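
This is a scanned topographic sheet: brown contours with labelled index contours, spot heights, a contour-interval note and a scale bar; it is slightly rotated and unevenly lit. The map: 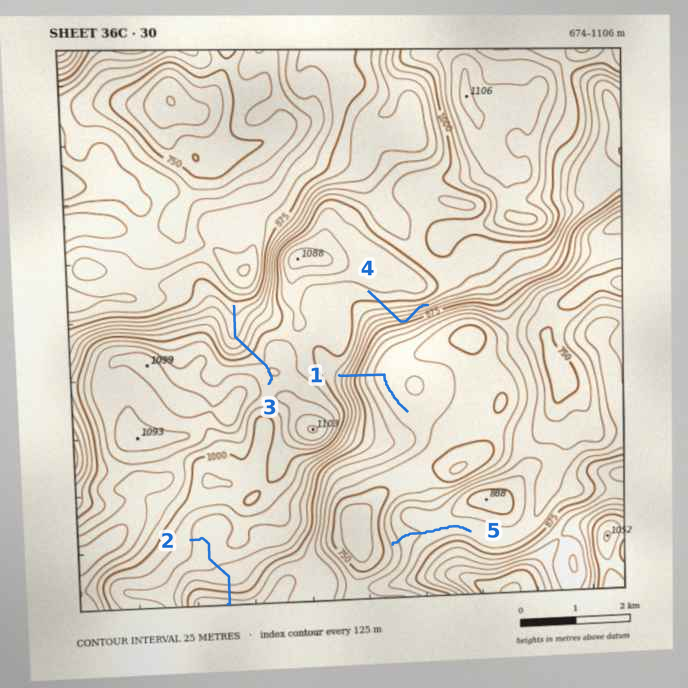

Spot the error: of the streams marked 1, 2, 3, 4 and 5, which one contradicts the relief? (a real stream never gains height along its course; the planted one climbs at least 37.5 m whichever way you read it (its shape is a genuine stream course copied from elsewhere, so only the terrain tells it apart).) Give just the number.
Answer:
4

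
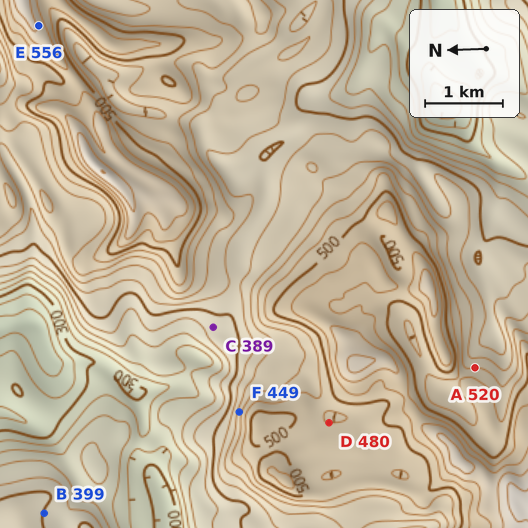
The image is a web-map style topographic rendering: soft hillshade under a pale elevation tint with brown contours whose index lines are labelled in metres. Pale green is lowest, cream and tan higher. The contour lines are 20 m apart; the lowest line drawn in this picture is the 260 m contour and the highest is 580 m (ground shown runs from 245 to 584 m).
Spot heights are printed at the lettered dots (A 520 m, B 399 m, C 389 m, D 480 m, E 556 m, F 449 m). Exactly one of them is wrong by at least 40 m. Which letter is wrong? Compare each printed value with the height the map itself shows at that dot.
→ A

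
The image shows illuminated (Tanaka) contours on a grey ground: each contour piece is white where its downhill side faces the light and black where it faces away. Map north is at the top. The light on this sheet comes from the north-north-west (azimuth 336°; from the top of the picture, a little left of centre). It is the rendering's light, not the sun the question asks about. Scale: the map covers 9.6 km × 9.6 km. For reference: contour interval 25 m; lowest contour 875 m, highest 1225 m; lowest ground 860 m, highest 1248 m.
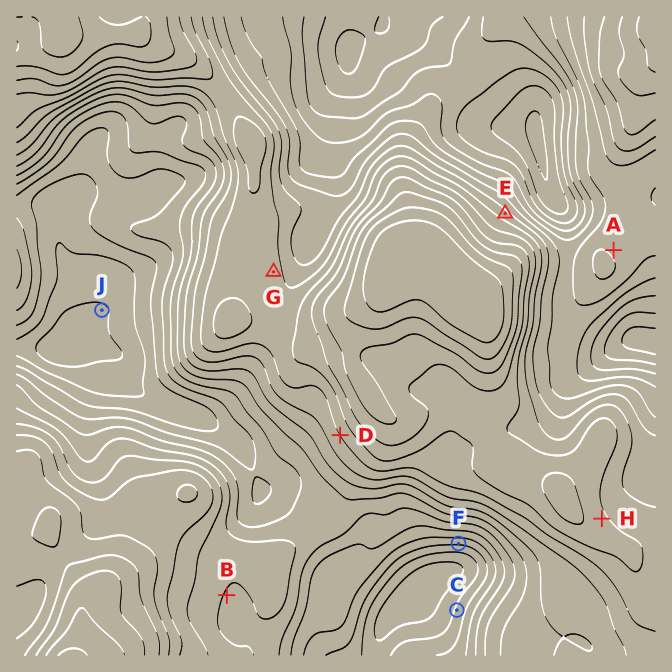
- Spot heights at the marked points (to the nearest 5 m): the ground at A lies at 1070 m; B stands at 1025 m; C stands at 905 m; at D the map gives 1100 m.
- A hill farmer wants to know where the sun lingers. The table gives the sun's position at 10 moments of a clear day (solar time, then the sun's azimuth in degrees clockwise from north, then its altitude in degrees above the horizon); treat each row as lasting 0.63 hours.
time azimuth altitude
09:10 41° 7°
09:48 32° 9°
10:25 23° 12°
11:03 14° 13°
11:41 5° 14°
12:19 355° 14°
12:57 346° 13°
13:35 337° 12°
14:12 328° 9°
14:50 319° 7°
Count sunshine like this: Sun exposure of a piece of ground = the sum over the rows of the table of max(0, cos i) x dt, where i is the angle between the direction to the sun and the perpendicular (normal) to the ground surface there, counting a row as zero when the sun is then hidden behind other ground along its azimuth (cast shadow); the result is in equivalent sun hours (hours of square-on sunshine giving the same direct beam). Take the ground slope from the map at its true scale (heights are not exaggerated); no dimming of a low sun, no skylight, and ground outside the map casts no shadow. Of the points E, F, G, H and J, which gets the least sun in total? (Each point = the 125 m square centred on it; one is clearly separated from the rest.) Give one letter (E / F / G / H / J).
F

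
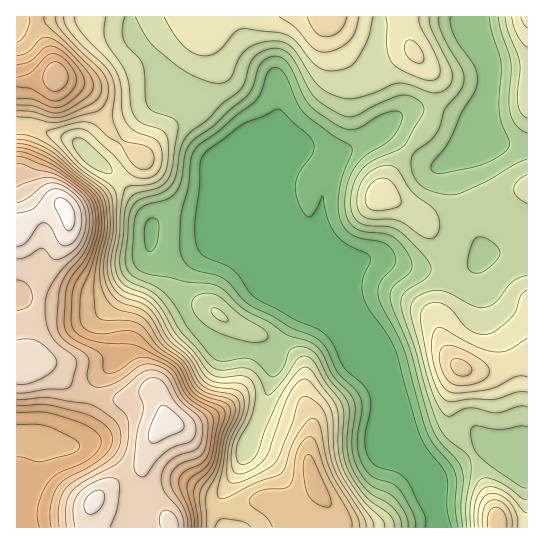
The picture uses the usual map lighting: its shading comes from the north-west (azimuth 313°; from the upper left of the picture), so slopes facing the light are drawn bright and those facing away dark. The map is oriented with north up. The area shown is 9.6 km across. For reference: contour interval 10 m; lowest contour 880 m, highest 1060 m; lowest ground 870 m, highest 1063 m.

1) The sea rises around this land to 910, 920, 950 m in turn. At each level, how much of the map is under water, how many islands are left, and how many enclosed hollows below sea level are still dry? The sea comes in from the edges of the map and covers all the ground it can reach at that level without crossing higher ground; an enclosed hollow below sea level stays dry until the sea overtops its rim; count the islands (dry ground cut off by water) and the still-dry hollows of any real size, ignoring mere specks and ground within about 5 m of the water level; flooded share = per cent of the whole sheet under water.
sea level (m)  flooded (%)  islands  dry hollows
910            35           1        0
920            48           1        0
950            69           1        0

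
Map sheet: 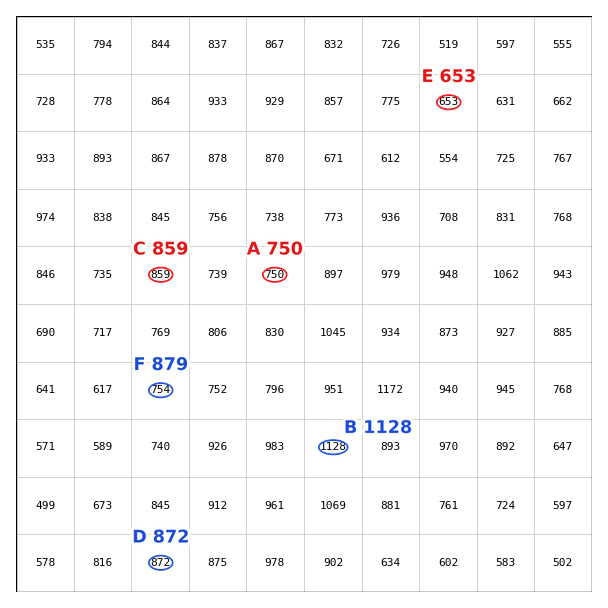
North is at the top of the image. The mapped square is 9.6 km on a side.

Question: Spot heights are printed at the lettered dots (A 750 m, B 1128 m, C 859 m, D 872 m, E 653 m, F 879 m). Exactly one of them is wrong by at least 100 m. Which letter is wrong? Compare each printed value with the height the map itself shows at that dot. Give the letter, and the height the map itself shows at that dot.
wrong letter F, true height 754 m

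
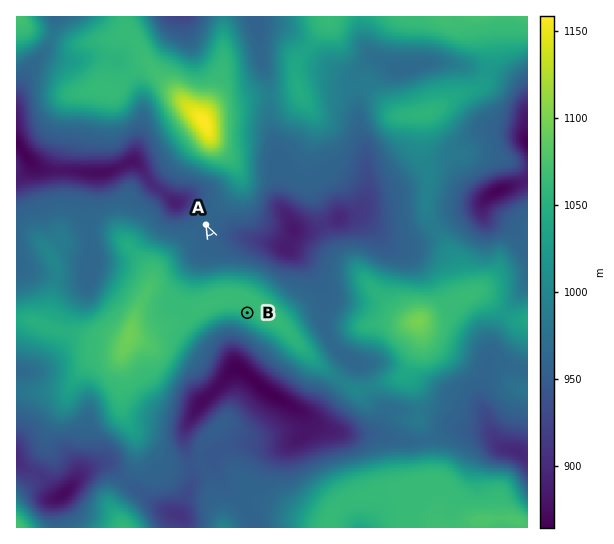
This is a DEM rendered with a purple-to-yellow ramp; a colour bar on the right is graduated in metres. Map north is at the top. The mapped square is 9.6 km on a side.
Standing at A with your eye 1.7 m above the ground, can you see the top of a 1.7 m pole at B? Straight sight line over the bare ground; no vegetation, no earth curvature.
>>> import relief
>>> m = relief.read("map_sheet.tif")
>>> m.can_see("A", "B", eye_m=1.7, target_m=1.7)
False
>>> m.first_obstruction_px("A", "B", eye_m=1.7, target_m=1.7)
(230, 275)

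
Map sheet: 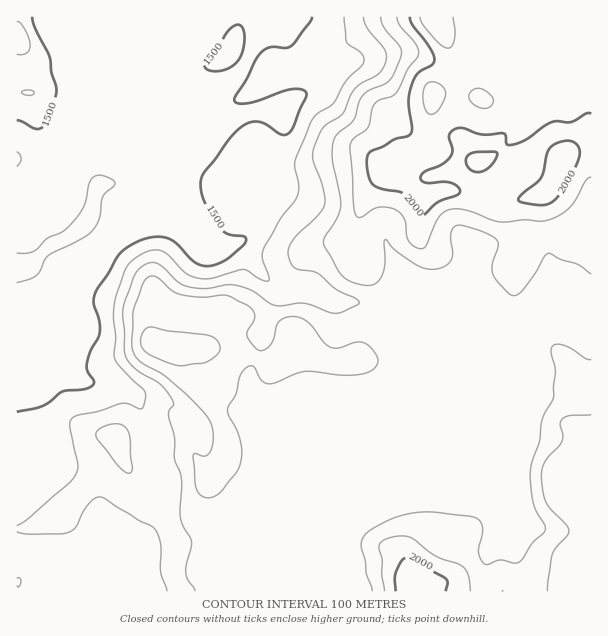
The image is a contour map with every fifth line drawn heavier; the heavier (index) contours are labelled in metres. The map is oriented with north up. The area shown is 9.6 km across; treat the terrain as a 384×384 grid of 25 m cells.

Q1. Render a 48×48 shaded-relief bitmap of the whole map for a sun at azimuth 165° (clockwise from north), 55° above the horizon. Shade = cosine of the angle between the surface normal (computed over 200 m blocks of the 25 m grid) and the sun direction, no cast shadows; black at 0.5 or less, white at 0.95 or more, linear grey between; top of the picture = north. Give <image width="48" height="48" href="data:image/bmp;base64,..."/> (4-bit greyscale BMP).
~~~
<image width="48" height="48" href="data:image/bmp;base64,Qk32BAAAAAAAAHYAAAAoAAAAMAAAADAAAAABAAQAAAAAAIAEAAATCwAAEwsAABAAAAAAAAAAAAAAABEREQAiIiIAMzMzAERERABVVVUAZmZmAHd3dwCIiIgAmZmZAKqqqgC7u7sAzMzMAN3d3QDu7u4A////AKy7u7u7qqq7vLu7u7u7uXaJqpqXeKmZqou7u7u7qZqrvLu7u7uqqXeIh3iXZ5mKqom7u7u7qYmqq7u7u7uqmYdmVFeYZniJqszNzLu7uYmqq7u7u7upiIdVaIq6h2Znmu7/7cu8y5q6q7u7u7updUVXmqu7qXZnmqve7dzN3Kq7u7u7u7u6dDNWiImqqpmqu2Z6zd3dzKm9y8u7u7u6l1REVWZ5qqrNzHZWrN3dy6it7cy7u7u7qYdmVmd5qpm8zKh2e8zNy6iM7dy7u7u7uqmZmZmaqYibzbuoebzMy7mJvdy7u7u7u7qru7u7uXaJvLu6qrzLqqqYnNy7u7u7u7u7u7u7umVomqqqq7zLmZmYi7u7u7u7u7u7u7u7unRXiKqqqqu6qZiImau7u7u7u7vMu7u7uoZ4maqqmHZ4qqmKqZq7u7u7vMzcu7u7u5Z5mYiIdkNHqqmruqu7u7u8zMzMu7u7u5ZXd4h3ZVVomavNzMzMu7zMzMu7u7u7u6hmd6qYd3Z6u7zdzM3u3czMy7qru7u7u6mZmbqpmams3czczM3f/u3d3cqru7u7u6maqpmZmru83u3M3Ny8/+3d3cuqu7u7u6qaqYiZmZmJzu7d3MyYvduqu6qZq7u7u6qpmJqqqYdVm6qqqqqXm6mHiZmZq7u7u6mIeLu7updTVmZ3ibuoeZh3eJqqu7u7u6h3ibu7u6dVZniZq7unRWd3eJq7u7u7vLmJqru6q6dEeZmImph0EkaImru7u7u7zturu5maqqcyaoQQFERFRGi83dy7u7u7zu3MzHiaqZcyR1EAACNZu7vO/+zM3cu7ze3MzIeJmYZBEzMgACabzu3N7t3e/+y6ve3dzMuIiIdBATRVQzaavNy7u73u/t24it3d3e25iJhSADV5mXZ3iauqqrze28zKiL3MzczLqZl1MkebvLllZ3iJvLqu3M3dy73bvLvMy5mYdnm7vNyGZlVYzdud7u7v/u79uqvMzKqqmZq7u8yodmVXzv287//u////26q7vLqqqqqru7u5iId3rv7L3//czN7/65qqu7qqqqqaq7vLmZmHnO7Km8zLqprO7Jmqq7u7u6qYmru7qqmYis3cuqvMu6mt7aq7u7u7u6qXeau6mZmYiavN3Lu7u7qb3bzLu7u7u6qYd5qpdmiId3ib3LqqvLqIvM3cu7u7u6qqh3iIdEVlVWZpu7u7u8uYm97cu7u7u7q7uXd5hTMiNod6zdze28zLvO7cu7u7u7qqu6map0ISRoia3u3u7LzMze3cy7u7u7qqq7zLuWMiNWeJzd3M3bq7vLvMu7u7u7u7qqvNzJdSABRGm7qqvcqrvJmau7u7u6q8y6q83MuEAAIjWKmIm93Mururu7u7u6qrzLqaq8y4UyIROKmJibzLuuyqu7u7u6mIq8qZmavLqXZUesuqqZqru9mJqru7u6qXirupmJqrzLqprMzMuqq8zIeJqru7u7qpiau6qYiau7u6vLzMu7uru2eaqru7u7qpmKu7uoeJq6qr27zNu7uqqg=="/>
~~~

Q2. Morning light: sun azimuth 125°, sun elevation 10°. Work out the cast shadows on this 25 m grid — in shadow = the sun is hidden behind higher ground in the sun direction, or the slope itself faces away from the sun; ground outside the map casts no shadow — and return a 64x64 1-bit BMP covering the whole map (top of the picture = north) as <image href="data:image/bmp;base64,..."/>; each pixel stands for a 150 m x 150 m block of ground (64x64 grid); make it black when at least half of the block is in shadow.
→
<image width="64" height="64" href="data:image/bmp;base64,Qk0+AgAAAAAAAD4AAAAoAAAAQAAAAEAAAAABAAEAAAAAAAACAAATCwAAEwsAAAIAAAAAAAAA////AAAAAAAAAcAAA+AAMAABgAAD4AxwAAOAAAfgDHCAA4AAD+AJ+AAHwAAf4AH4AAfAAD/AA/wAAQAAf+AD+AAAAAB/8APw8ABAAH/8A8D4AGAAf/wD4PwA8AAD8AHg/ADwAAAAAfB+APgAAAAD8AYA+AAAAAfwAAD0AAAAB/AAAeYAAAAP8AAD7gAAAA/wAwPsAAAAD/AH44gAAAAP8A/zgAAAAAf4P+OAAAAAA/0/4wAAAAAB+D/yAAAAAAPgEAAAAAAAAfAAAAAAAAAAMAAYABgAAAAAAPwAHAAAAAAB/AAcCAAAYAH+YBwAAABgA/4AHAAAAAAH/AAeAAAAAAf8AB8AAAAAD/w+HwAAAAA//n8eAAAAAP/+f4AAAAAA//5/gAAADAD//n+AEAAeAP//f/gQAB4A//8//wAAHgD//wD/8DAAAD/+AH/4cAAAP/AAf/hwAAA/gAA//AAAAAAAAD/8AAAAAAAAP/wAAAAAABgf/gAAAAAAHB/+AAAgAAAeD/8AADAAAB8P/wAAOAAAD5//8AAYAAAH3//4AAAAAAP//7gAAAAAAP//OAAAAAAA//+4AAAAAAD///gAAAAAAP///AAAAAAB///8AAAAAAH///4AAAAAEP///wAAAAA4///+AAAAAB5///4AAAAADj///AAAAAAGH//4AAAAAAAf//wAAA=="/>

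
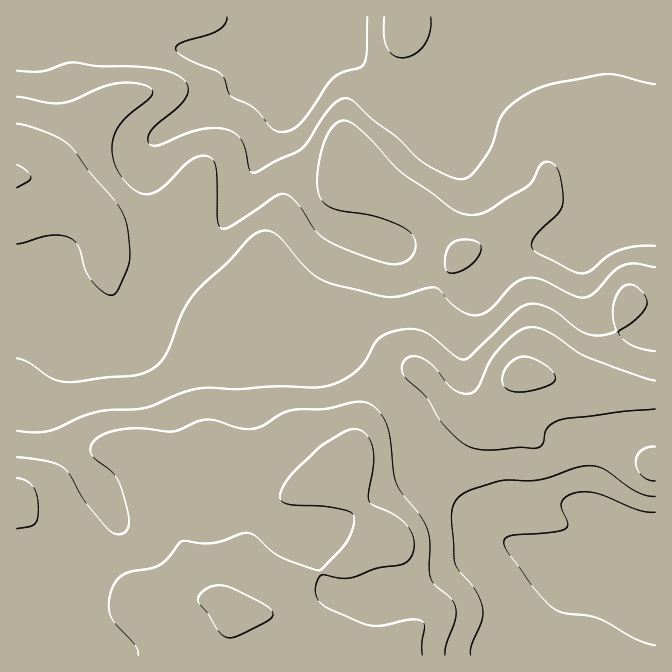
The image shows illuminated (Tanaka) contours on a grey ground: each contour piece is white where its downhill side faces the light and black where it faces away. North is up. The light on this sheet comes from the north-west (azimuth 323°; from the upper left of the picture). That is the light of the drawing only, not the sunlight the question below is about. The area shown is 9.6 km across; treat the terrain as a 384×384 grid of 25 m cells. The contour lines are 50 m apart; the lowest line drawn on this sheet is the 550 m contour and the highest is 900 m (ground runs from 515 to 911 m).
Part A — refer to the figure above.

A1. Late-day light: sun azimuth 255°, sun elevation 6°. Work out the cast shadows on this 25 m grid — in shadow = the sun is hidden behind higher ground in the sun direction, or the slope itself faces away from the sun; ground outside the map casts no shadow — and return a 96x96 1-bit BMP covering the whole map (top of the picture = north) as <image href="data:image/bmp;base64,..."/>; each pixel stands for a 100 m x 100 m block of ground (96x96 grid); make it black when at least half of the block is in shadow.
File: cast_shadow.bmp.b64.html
<image width="96" height="96" href="data:image/bmp;base64,Qk2+BAAAAAAAAD4AAAAoAAAAYAAAAGAAAAABAAEAAAAAAIAEAAATCwAAEwsAAAIAAAAAAAAA////AAAAAAAAAAAAAAAAA/AAAAAAAAAAAAAAA/wAAAAAAAAAAAAAA/4AAAAAAAAAAAAAAf4AAAAAAAAAAAAAAf4AAAAAAAAAAAAAAP4AAAAAAAAAAAAAAP8AAAAAAAAAAAAAAP8AAAAAAAAAAAAAAP+AAAAAAAAAAAAAAP+AAAAAAAAAAAAAAf4AAAAAAAAAAAAAB/AAAAAAAAAAAAAAB+AAAAAAAAAAAAAAD+AAAAAAAAAAAAAAH/AAAAAAAAAAAAAAH/gAAAAAAAAAAAAAH/4AAAAAAAAAAAAAP/8AAAAAAAAAAAAAP/+AAAAAAAAAAAAAP/+AAAAAAAAAAAAAf/8AAAAAAAAAAAAAf/8AAAAAAAAAAAAA//wAAAAAAAAAAAAA/+AAAAAAAAAAAAAB/gAAAAAAAAAAAAAD/AAAAAAAAAAAAAAD+AAAAAAAAAAAAAAH+AAAAAAAAAAAAAAH+AAAAAAAAAAAAAAH+AAAAAAAAAAAAAAH+AAAAAAAAAAAAAAH+AAAAAAAAAAAAAAH+AAAAAAAAAAAAAAH8AAAAAAAAAAAAAAP4AAAAAAAAAAAAAAHwAAAAAAAAAAAAAAHAAAAAAAAAAAAAAAAAAAAAAAAAAAAAAAAAAAAAAAAAAAAAAAAAAAAAAAAAAAAAAAAAAAAAAAAAAAAAAAAAOAAAAAAAAAAAAAAAeAAAAAAAAAAAAAAAeAAAAAAAAAAAAAAA+AAEAAAAAAAAAAAB+AAPgAAAAAAAAAAB+AAfwAAAAAAAAAAA4AA/wAAAAAAAAAAAAAA/gAAAAAAAAAAAAAA/gAAAAAAAAAAAAAA/AAAAAAAAAAAAAAA+AAAAAAAAAAAAAAAcAAAAAAAAAAAAAAAYAAAAAAAAAAAAAAAcAAAAAAAAAAAAAAA8AAAAAAAAAAAAAAA8AAAAAAAAAAAAAAA8AAAAAAAAAAAAAAAAAAAAAAAAAAAAAAAAAAAAAAAAAAAAAAAAAAAAAAAAAAAAAAAAAAAAAAAAHAAAAAAAAAAAAAAAOAAAAAAAAAAAAAAAAAAAAAAAAAAAYAAAAAAAAAAAAAAA8AAAAAAAAAAAAAAA+AAAAAAAAAAAAAAB/ABAAAAAIAAAAAAD/ADgAAAAcAAAAAAH/ABwAAAD8AAAAAAP/ABwAAAP4AAAAAAf/ABwAAA/4AAAAAAP/AA4AAD/4AAAAAAD/AA8AAH/4AAAAAAB+AA8AAP/wAAAAAAA8AA+AAf/wAAAAAAAIAAfAAf/gAAAAAAAAAAfAA//gAAAAAAAAAAAAA//AAAAAAAAAAAAAA/+AAAAAAAAAAAAAA/4AAAAAAAAAAAAAA/wAAAAAAAAAAAAAA/AAAAAAAAAABgAAAcAAAAAAAAAAH4AAAAAAAAAAAAAAH8AAAAAAAAAAAAAAP8AAAAAAAAAAAAAAH4AAAAAAAAAAAAAAAAAAAAAAAAAAAAAAAAAAAAAAAAAAAAAAAAAAAAAAAAAAAAAAAAAAAAAAAAAAAAAAAAAAAAAAAAAAAAAAAAAAAAAAAAAAAAAAAAAAAAAAAAAAA="/>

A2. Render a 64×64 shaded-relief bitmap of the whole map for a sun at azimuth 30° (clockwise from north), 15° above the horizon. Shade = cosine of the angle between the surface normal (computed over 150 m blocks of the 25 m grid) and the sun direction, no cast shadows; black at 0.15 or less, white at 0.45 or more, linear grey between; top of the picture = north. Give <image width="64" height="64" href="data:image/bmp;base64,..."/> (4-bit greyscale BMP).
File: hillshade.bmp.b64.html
<image width="64" height="64" href="data:image/bmp;base64,Qk12CAAAAAAAAHYAAAAoAAAAQAAAAEAAAAABAAQAAAAAAAAIAAATCwAAEwsAABAAAAAAAAAAAAAAABEREQAiIiIAMzMzAERERABVVVUAZmZmAHd3dwCIiIgAmZmZAKqqqgC7u7sAzMzMAN3d3QDu7u4A////AFVVVVVVQzNEQzNEVURERFVWZ3d3eId2ZmZmZnd3eIiIVVVVVVRDIzQzIzREREREVWd3d3d3d3ZmZmZ3d3eImZlVVVVVVCISMzIiNEQzNFVniIh3dmd2ZmZmZ3iIiJqqqlVVVlVDISMzMzNFVVVWeJmpmHd3eIh3ZmZ3iJmZqrqqVVVWZUMiNERERFZmd3iZqpmHd4iZmph3d3iZmZqqqYhVVVVVRDRWZlVVZniJmZmIdmZ3iJq7uYh4iZmZiIiHZlVVVVVVVniHdmZ3iZmZiGVERVZnisy6iIiZmYd3d3ZlVURFVVZ4mYh3d4iZmZiHVENEREWKu6mHiJmHZVVWZmVEREVWZ4mZh3iImZmYiHZVREMiNHqqiIiZmHZURFZmVURERWZ4mZh2eImZmYh3ZmVVQyIliZh4iZmHZUREVWVVREVmeIiIdlZniIiId2ZmZmVUM0eamIiZmGVENEVVVUREVniIiIdkRWd4d3d2ZVVVZVRFerqYiIhlQzNEVWZVRERXiZmHZUM0Z3dmZmZVVVVVVWis25iIdUMzNFVmZlQzRWiZmHZUMzVnZmZmZVVVVVVWis7bmHZUMjRVZndlQyFWeJmIdlMiRWZlVWZVVVVURFeb3sqHZUMzRWZmZlQgAGeJiIdlQyJGZlVVZmVVREREV5vcqHZUMzRVVVVUIQAAiZmIdmVCI0ZmVVVWZlVURERXm8uXVUMzRDIiIiEAAACqqph2VDIjVmZVVVVmZVVURWeaqXZUMzMyEAAAAAAAAMy6l2VDISRndlVVVmZmZmVWZ5qYZUMzIhAAABEAAAAB3MqXVDIiRoh2VWZ3ZmZmZmZ4mpdUMyIRARIjMiIiIkXMupdUMzRomXZniJiHZVZmZnmqhkMyIREjNEVEQzNFeKqZh3Zneau5h3iqqpdlVmZnirp1MyIiNEVVVlVERFZ4iIiIiZq8zLqImru6mHd4iIiruXQyIiNVZVVVVEMzRVZnd3eJq8zMqZmau6mIiau6mry4ZDIjRWZUM0QzIiIjM3d3eIiaq6qYiZqqmIibzMu7u5dUMzRnZDIiIiESIiIjeImZmJmZmIiJmqmIiavMy7uphkMzR4hTEREiIiMzNESJmqqqqqmYiIiZmIiJmqqqqZhlQzRpqFIRIzM0RVZmd5mqqqqqqpiHd4iId3iIiIiIh2QzNpuoUzNFVWZ4iJmZmZmYiZmZiHdmZ3d3d3d3d3d2VERpvKdURWd3iaq7u7uZmHZmd3d3ZlVWZmZmZmZmZmZVZ5vMl2VniImrzMzLu4iHZVVmVmZlVFVVVVVVVVVVVWeJvMuXd3iZq83dy6qpd3ZVVVVFVVVERVVVVVVVVVVWeJvMuoiIiJq83typiHdmZVVVVEVlVURFVVVVVVZmZmeJq7upmYiIq83dyoZmZmZlVVVERmZVRVVVVVVmZ3d3iJmqqpmZiIirzdy4ZUVVZmZVVDRWZlVVZmZWZneIiIiJmZmZmZmHeJvMzKdURVVmZlVDNFZmVVZnZmZ3iIiIiZmZmYiIiHd3mrzMqGVWd2ZlVDI0ZmVVZnd3d3iIiImZmamYiHdmZneazdy5dmiZZmVUMzVmVVVmd3d3d3eIiZmqqpmHZVVWaJvN3Ll3irtVVUQzRWZmZmZ4h3d3d4iZqqqqmHZURFVoq83LqIis3ERURDNFZmZmZniHdmZ4mqqqqYd3ZURFVWebu6mHib3cM0QzM0V3dmVWd4d2d4mrqph3ZmVERWdmZ4iZh2Z5vMwzMiIjRnh2VVZ3h3eJq7qodmVVVDRXiYdmZmZlVniauzMiERNXiHZVVneIiJq7qXZVVVVCNGmrqHZlVUVWZ4iZMyERJGiZh2Vmd4iZqqqXZVVEMiI1iruph2ZVVVZmZ3czMiNGirqYdmd3iJmZmYZUMyIRI1ebupiId2VWZmZmZkQzRXisy6mHd3iIiIiIdUIhESNWiru5h3iHZmd3ZmZmVEVom83MqYd3eIiHd3d1MhEjRoq8y6h2d3dmd3dmZmZVZ4mrzMuYd3d4iId3iHUyEkV5vN3Ll2ZmZmZ3d2ZmVWZ4mru7uph3d3iIh4iYdTIkaKvN3LqHZmZVZnd3dmVVeImqqqqZiHd3iIiIiZmFMjaKzNzLqHZmZVZniHd2ZVWZqqqZiIiHeIiZmZmZqoUzWKzdy6mHZVVVZniIh2ZVRaqqqYh3d3d4mau7qpmphUV6zt26mGVVVVVmeId2ZURVq7uph2ZlVWeJu8u6qZh2Vpzv7LmGVURFVWZ3d2VURFW7uqmHZVQzRWiru7qZiHZnrf7bmGVUREVWZnd2ZVVVVru6mIdlRDMzVomaqZiHZmit7bmGVUREVWZmd3ZmVWZmu7qYh3ZlVERWd4iJiHdmaKzLhmVVREVWZmd3d3dnd3i7upiJmZmIiIiHd4iHdmVnm7hlVERVVWZmd3d3d3eIibqpiZq7zMzMy6mHd3dmVWealkMzRFVWZmd3d3d3eImZqZiJmrzd7u7tuYd3ZmVVZ5l0IRI0VWZmZmd3d3d4iZmId3iZqrvMzMuoh3ZVVWZniGMQAjRWZmZmZmd3d3iJmHd3d3d3eIiIh2ZmZlVmZmd2QgASRVZmZmZmZmZmd4iIZmZmZVVVVUQzM0VmZmZmZmUxACRWZmZmZmZmZmZ3d3dVZmVVREREMyIjRWZ3d2ZVVCECRndmZmZmZmZmZnd3dlVVZVVUREQzMzRWZ3d2ZVVUIRJGd3ZmZmZmZmZmd3dm"/>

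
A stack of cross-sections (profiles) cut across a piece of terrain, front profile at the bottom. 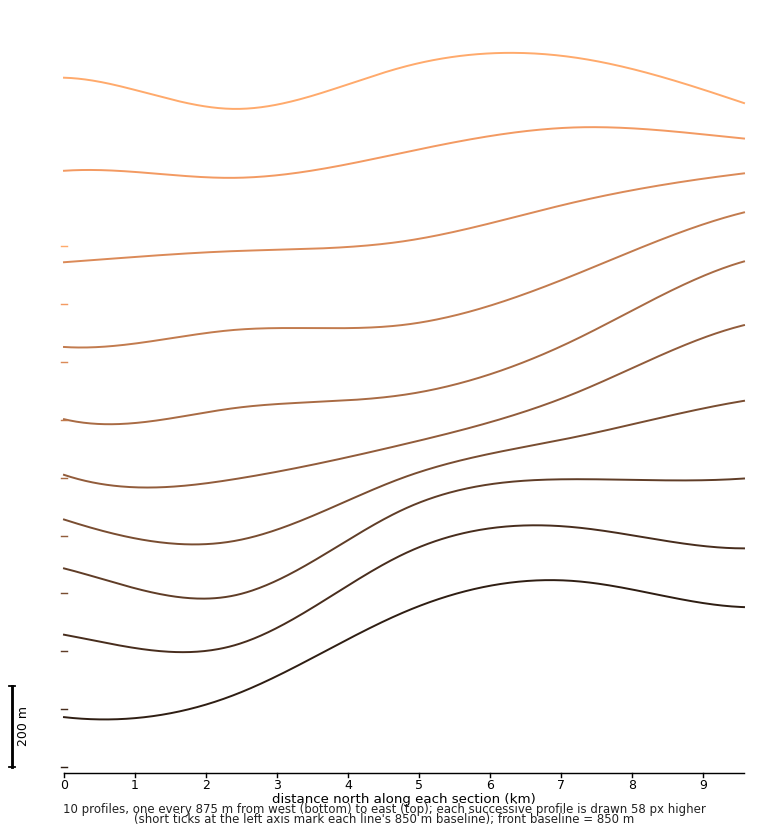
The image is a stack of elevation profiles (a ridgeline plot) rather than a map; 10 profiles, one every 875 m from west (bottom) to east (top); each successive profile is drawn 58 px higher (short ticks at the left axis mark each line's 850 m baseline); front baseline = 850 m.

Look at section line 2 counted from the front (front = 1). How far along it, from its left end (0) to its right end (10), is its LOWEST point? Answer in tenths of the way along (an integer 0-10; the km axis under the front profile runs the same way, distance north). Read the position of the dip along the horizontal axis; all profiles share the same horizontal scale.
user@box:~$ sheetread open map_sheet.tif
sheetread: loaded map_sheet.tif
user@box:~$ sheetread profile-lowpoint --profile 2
2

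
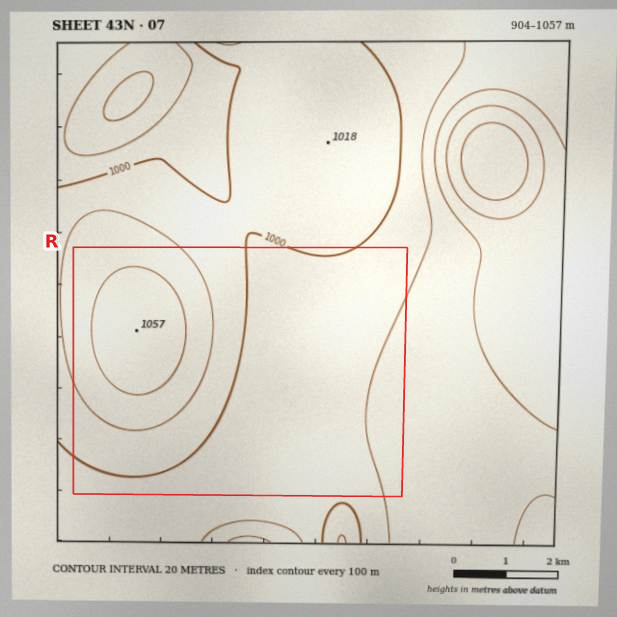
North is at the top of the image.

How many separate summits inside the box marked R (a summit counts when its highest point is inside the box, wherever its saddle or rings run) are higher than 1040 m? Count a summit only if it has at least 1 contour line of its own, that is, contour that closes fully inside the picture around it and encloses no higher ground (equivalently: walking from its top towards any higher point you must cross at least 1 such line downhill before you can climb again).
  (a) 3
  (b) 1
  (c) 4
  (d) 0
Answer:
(b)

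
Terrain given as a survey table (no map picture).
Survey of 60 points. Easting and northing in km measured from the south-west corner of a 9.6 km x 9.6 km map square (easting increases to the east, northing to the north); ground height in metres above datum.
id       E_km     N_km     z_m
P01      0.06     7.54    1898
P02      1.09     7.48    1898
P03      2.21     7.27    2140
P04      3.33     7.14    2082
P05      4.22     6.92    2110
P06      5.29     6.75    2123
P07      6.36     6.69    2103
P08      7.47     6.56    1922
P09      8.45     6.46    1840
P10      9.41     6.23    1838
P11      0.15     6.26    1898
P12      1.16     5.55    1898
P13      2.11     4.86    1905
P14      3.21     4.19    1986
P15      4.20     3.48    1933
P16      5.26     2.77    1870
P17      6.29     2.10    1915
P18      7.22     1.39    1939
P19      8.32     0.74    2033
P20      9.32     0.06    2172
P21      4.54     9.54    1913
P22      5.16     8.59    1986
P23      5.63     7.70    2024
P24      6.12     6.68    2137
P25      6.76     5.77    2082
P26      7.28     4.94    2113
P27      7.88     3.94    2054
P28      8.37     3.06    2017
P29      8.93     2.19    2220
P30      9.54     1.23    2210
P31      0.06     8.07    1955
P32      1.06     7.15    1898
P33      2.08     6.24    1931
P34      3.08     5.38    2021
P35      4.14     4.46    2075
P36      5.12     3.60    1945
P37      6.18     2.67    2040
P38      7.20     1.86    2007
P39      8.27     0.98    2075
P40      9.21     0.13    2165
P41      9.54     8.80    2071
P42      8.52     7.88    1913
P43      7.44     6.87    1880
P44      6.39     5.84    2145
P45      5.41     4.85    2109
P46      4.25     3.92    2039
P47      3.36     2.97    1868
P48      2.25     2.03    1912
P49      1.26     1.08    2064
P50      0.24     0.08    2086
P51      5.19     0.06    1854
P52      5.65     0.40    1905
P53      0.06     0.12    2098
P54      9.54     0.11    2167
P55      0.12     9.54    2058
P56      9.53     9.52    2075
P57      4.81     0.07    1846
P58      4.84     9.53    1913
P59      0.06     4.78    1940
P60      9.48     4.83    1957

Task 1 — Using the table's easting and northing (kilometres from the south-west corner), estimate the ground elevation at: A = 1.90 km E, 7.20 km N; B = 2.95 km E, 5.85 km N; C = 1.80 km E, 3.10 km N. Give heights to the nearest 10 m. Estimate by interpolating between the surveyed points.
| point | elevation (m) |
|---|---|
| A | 2070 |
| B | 2050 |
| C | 1910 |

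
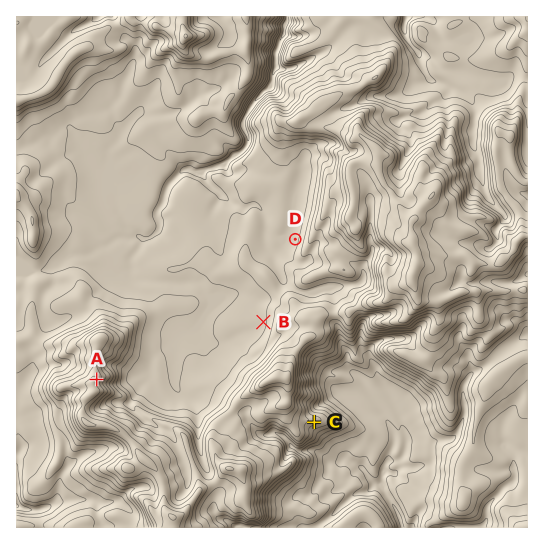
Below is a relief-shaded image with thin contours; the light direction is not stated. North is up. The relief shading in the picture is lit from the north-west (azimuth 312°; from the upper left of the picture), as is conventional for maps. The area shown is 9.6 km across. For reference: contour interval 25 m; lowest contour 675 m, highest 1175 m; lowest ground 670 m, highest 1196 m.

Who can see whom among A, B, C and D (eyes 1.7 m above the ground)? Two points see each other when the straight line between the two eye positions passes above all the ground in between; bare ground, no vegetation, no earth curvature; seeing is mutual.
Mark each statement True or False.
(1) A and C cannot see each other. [True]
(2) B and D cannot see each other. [True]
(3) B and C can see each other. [False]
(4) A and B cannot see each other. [False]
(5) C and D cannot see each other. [True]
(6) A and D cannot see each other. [False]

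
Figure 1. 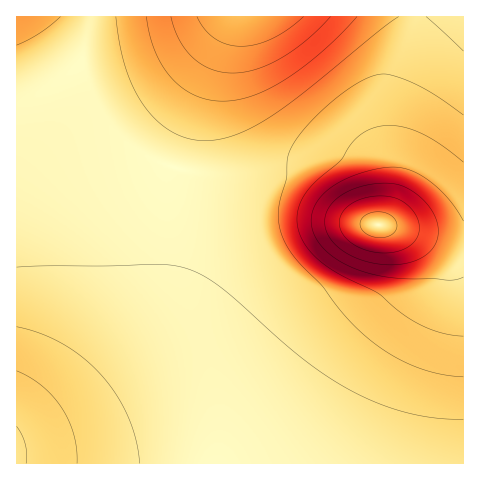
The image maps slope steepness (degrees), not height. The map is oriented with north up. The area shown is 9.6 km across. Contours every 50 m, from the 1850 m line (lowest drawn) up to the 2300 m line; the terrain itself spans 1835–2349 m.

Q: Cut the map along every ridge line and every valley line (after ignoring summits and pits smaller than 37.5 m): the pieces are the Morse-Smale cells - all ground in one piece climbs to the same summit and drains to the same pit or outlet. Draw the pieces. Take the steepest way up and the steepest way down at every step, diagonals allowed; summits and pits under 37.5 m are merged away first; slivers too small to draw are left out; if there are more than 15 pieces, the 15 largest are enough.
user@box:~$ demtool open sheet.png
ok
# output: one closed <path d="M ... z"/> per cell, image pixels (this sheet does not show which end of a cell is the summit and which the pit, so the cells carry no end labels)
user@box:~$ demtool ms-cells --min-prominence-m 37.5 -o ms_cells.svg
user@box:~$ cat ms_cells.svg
<path d="M45 106l-18 0-11 3 1 355 447-1-1-218-25-5-42-13-35-6-22-13-31-29-14-8-80 4-41-7-34-16-27-18-31-16z"/><path d="M463 16l-373 0-6 36-8 15-30 23-28 14-2 4 29-2 18 4 41 19 35 23 21 11 27 8 27 4 80-4 14 8 31 29 22 13 35 6 42 13 25 5z"/><path d="M89 16l-73 1 1 88 29-15 30-23 8-15 6-30z"/>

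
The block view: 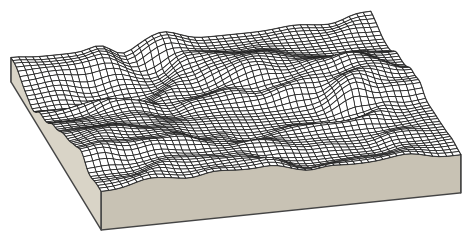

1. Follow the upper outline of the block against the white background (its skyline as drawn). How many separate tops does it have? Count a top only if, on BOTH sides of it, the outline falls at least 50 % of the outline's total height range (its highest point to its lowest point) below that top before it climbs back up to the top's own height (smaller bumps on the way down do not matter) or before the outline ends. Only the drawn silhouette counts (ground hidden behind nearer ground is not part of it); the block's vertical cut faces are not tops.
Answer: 0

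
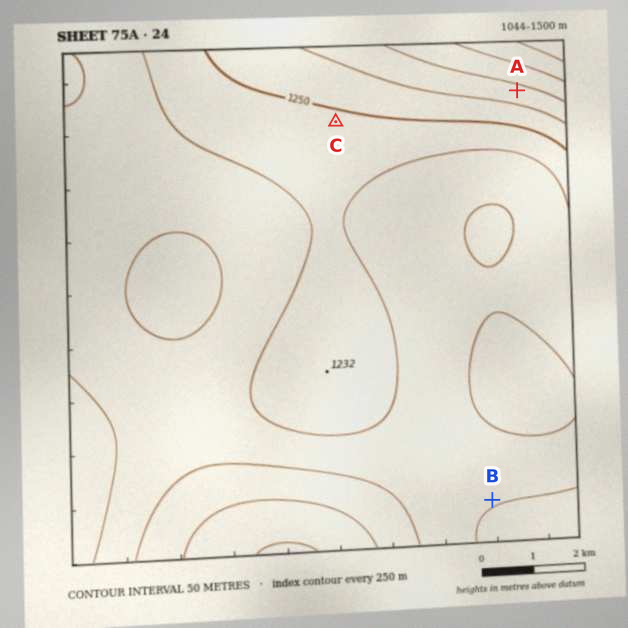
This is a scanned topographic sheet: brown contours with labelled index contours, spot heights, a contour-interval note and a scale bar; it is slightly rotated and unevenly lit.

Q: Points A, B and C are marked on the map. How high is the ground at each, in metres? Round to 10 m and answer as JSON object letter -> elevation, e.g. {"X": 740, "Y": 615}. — {"A": 1330, "B": 1200, "C": 1240}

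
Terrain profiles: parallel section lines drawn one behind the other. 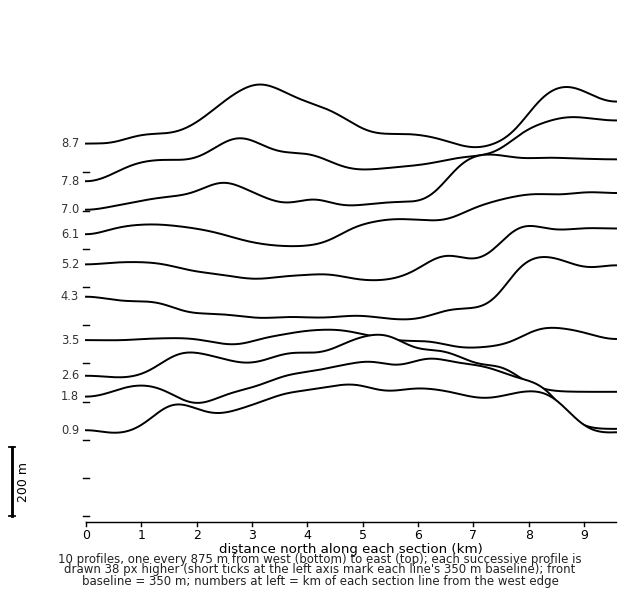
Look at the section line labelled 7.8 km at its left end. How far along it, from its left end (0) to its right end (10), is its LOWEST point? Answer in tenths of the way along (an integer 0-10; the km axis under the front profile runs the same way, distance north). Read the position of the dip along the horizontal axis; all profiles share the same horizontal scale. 0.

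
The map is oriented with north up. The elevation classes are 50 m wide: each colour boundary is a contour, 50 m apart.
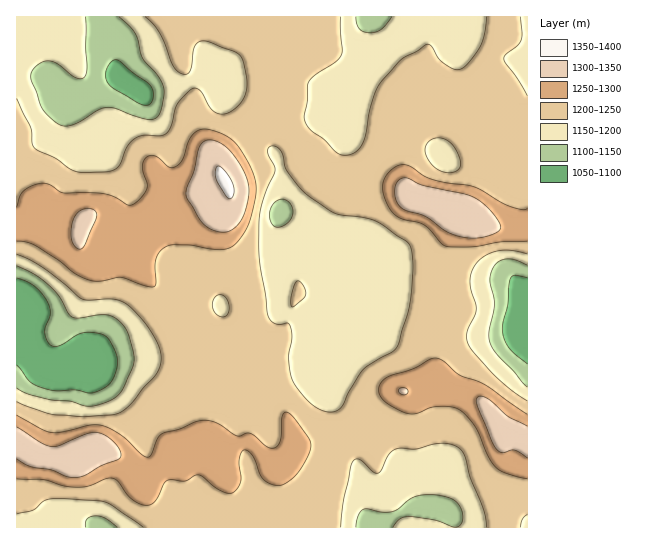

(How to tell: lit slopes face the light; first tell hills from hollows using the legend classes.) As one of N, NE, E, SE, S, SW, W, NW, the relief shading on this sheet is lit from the E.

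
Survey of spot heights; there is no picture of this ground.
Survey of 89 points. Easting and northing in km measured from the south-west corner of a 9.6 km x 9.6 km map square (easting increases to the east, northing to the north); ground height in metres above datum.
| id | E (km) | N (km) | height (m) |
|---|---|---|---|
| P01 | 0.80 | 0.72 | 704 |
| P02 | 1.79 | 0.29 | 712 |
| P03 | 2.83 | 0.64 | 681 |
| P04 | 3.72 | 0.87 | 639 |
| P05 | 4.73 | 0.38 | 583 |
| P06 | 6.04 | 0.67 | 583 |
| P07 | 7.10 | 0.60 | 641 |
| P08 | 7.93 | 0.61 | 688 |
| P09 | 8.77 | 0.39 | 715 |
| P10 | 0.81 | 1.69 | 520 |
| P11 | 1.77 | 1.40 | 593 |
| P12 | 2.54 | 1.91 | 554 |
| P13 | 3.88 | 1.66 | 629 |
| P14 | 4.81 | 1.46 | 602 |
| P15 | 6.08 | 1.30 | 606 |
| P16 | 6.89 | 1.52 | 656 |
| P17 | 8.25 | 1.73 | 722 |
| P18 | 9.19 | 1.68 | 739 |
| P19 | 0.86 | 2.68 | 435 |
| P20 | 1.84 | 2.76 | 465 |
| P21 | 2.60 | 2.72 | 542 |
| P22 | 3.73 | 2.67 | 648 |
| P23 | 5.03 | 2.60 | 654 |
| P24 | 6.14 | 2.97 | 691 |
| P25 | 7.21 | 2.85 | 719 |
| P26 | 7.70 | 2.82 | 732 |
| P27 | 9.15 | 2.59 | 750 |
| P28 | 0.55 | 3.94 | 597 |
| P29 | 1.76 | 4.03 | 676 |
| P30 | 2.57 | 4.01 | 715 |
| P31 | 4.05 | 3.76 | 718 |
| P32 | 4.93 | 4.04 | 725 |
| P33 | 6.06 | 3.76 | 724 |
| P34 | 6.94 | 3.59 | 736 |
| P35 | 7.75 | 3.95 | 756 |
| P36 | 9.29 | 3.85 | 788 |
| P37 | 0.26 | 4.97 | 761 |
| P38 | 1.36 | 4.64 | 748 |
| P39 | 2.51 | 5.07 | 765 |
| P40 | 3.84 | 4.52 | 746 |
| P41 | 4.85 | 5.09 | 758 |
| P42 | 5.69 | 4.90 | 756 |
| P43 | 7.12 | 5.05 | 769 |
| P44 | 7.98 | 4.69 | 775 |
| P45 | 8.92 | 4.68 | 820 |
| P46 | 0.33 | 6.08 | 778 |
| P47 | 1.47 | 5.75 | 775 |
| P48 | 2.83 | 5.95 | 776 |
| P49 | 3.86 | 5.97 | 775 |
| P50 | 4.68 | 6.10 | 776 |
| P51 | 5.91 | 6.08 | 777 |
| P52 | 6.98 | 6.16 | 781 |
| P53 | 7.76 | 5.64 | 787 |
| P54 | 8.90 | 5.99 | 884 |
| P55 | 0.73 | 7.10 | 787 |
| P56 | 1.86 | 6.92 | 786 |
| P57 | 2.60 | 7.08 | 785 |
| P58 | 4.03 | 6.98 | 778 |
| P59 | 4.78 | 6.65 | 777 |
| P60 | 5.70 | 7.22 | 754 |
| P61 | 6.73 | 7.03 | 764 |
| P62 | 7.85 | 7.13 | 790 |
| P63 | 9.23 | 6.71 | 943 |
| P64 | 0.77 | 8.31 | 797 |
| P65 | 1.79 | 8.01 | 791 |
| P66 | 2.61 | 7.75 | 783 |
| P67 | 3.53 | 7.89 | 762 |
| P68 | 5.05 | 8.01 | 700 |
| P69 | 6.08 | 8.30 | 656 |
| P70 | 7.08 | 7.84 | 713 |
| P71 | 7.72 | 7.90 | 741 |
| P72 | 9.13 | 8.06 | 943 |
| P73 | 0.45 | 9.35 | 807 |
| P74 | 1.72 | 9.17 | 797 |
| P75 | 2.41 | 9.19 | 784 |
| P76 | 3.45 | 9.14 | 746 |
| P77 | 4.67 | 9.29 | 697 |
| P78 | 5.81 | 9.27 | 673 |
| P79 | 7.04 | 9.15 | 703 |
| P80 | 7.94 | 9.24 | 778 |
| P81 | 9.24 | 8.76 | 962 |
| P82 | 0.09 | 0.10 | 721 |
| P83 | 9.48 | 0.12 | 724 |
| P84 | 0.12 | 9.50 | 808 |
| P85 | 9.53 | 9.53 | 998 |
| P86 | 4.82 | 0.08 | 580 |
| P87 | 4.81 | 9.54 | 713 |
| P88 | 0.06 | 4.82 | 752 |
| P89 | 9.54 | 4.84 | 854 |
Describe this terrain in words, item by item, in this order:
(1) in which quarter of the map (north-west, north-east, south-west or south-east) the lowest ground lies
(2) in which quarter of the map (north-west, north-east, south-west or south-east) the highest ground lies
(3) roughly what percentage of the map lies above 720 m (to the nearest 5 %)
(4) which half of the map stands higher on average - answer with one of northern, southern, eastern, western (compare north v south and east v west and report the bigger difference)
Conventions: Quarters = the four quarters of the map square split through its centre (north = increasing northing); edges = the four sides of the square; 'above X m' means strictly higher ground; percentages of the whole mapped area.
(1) The lowest point lies in the south-west quarter of the map.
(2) Look to the north-east quarter for the highest ground.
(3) Ground above 720 m makes up about 60 % of the sheet.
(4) On average the northern half of the map is the higher ground.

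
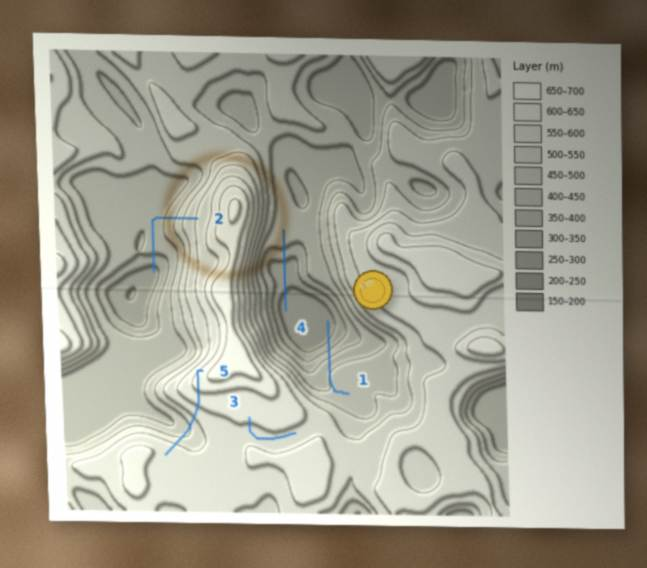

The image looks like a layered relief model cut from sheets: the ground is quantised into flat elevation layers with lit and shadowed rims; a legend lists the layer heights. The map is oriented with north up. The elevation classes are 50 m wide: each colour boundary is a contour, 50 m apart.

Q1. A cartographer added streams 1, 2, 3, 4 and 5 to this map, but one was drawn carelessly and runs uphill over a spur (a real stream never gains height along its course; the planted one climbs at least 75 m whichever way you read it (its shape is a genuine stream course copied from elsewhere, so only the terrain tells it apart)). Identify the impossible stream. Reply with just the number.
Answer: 5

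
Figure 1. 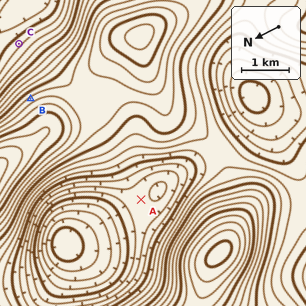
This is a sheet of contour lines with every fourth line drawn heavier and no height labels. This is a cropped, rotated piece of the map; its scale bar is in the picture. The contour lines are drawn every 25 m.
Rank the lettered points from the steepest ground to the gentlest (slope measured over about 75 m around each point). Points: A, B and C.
B C A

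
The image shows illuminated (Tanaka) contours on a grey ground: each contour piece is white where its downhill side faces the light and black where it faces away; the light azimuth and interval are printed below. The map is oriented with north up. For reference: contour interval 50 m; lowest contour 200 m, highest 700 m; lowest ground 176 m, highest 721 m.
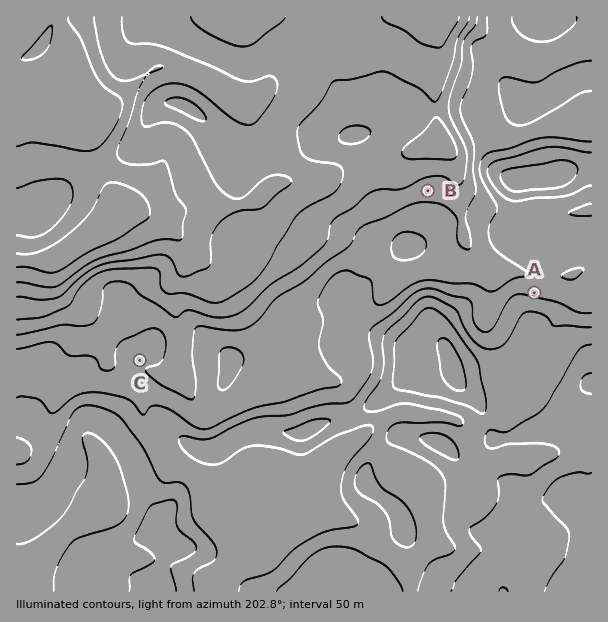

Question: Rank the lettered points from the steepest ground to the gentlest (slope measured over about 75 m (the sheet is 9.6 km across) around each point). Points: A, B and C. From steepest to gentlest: A B C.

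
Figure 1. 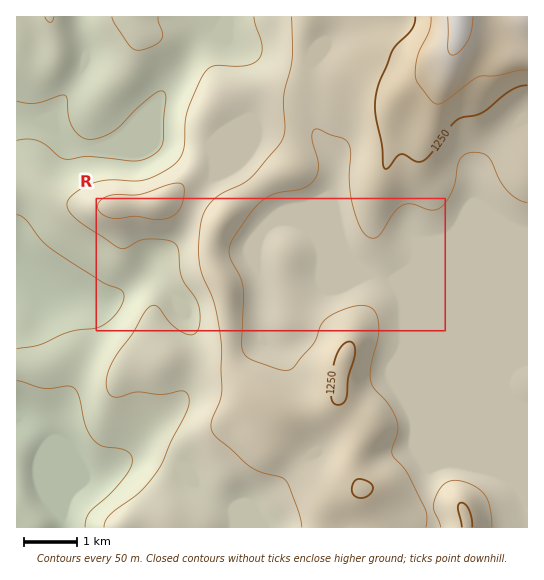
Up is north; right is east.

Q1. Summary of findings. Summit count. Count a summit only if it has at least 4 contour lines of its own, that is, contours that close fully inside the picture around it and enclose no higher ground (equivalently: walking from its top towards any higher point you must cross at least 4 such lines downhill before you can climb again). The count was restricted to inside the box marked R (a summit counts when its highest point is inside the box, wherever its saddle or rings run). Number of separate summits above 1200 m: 0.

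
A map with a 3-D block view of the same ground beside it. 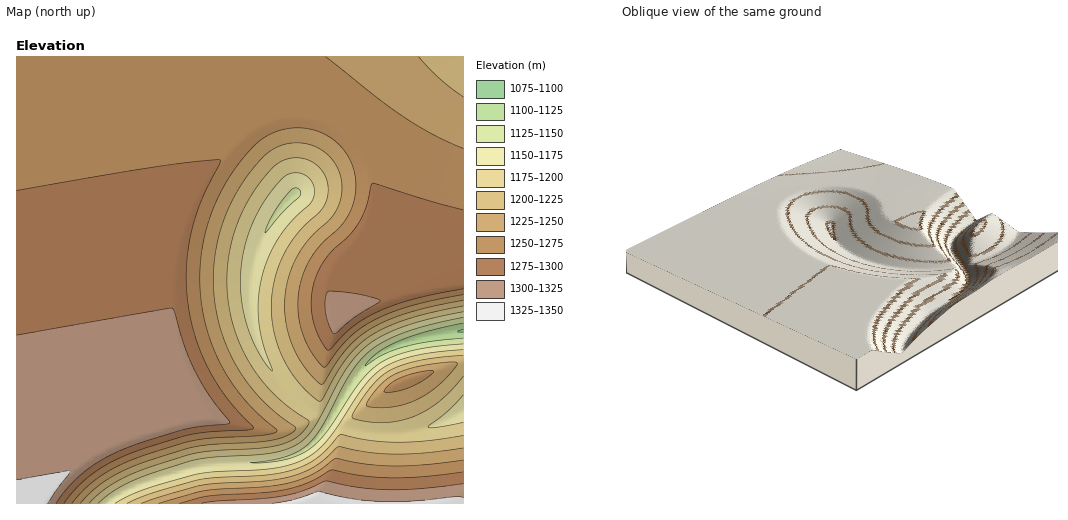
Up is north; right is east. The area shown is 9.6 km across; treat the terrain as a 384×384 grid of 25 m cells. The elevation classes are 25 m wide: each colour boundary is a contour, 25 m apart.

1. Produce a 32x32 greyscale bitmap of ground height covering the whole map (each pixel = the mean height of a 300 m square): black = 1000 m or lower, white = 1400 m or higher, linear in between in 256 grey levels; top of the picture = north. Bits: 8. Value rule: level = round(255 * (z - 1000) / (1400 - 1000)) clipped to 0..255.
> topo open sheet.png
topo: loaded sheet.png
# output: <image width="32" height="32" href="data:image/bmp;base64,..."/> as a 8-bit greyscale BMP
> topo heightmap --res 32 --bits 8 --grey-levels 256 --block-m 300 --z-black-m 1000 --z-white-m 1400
<image width="32" height="32" href="data:image/bmp;base64,Qk02CAAAAAAAADYEAAAoAAAAIAAAACAAAAABAAgAAAAAAAAEAAATCwAAEwsAAAABAAAAAAAAAAAAAAEBAQACAgIAAwMDAAQEBAAFBQUABgYGAAcHBwAICAgACQkJAAoKCgALCwsADAwMAA0NDQAODg4ADw8PABAQEAAREREAEhISABMTEwAUFBQAFRUVABYWFgAXFxcAGBgYABkZGQAaGhoAGxsbABwcHAAdHR0AHh4eAB8fHwAgICAAISEhACIiIgAjIyMAJCQkACUlJQAmJiYAJycnACgoKAApKSkAKioqACsrKwAsLCwALS0tAC4uLgAvLy8AMDAwADExMQAyMjIAMzMzADQ0NAA1NTUANjY2ADc3NwA4ODgAOTk5ADo6OgA7OzsAPDw8AD09PQA+Pj4APz8/AEBAQABBQUEAQkJCAENDQwBEREQARUVFAEZGRgBHR0cASEhIAElJSQBKSkoAS0tLAExMTABNTU0ATk5OAE9PTwBQUFAAUVFRAFJSUgBTU1MAVFRUAFVVVQBWVlYAV1dXAFhYWABZWVkAWlpaAFtbWwBcXFwAXV1dAF5eXgBfX18AYGBgAGFhYQBiYmIAY2NjAGRkZABlZWUAZmZmAGdnZwBoaGgAaWlpAGpqagBra2sAbGxsAG1tbQBubm4Ab29vAHBwcABxcXEAcnJyAHNzcwB0dHQAdXV1AHZ2dgB3d3cAeHh4AHl5eQB6enoAe3t7AHx8fAB9fX0Afn5+AH9/fwCAgIAAgYGBAIKCggCDg4MAhISEAIWFhQCGhoYAh4eHAIiIiACJiYkAioqKAIuLiwCMjIwAjY2NAI6OjgCPj48AkJCQAJGRkQCSkpIAk5OTAJSUlACVlZUAlpaWAJeXlwCYmJgAmZmZAJqamgCbm5sAnJycAJ2dnQCenp4An5+fAKCgoAChoaEAoqKiAKOjowCkpKQApaWlAKampgCnp6cAqKioAKmpqQCqqqoAq6urAKysrACtra0Arq6uAK+vrwCwsLAAsbGxALKysgCzs7MAtLS0ALW1tQC2trYAt7e3ALi4uAC5ubkAurq6ALu7uwC8vLwAvb29AL6+vgC/v78AwMDAAMHBwQDCwsIAw8PDAMTExADFxcUAxsbGAMfHxwDIyMgAycnJAMrKygDLy8sAzMzMAM3NzQDOzs4Az8/PANDQ0ADR0dEA0tLSANPT0wDU1NQA1dXVANbW1gDX19cA2NjYANnZ2QDa2toA29vbANzc3ADd3d0A3t7eAN/f3wDg4OAA4eHhAOLi4gDj4+MA5OTkAOXl5QDm5uYA5+fnAOjo6ADp6ekA6urqAOvr6wDs7OwA7e3tAO7u7gDv7+8A8PDwAPHx8QDy8vIA8/PzAPT09AD19fUA9vb2APf39wD4+PgA+fn5APr6+gD7+/sA/Pz8AP39/QD+/v4A////ANHRzbacg29seYeSnaewtbe4u7/FztTSz8zKycnKzM3O0NDQybOdiXdraW95g4uPkZKUmaCrusC9ube2tre5u73Ozs/Pybimloh8cWlnaWpsbG5yeoeZq6unpaSkpKaoqs3Nzc3OzMO1qJySh353dHJxbmplZ3mSmZWSkZGRk5WXy8vMzMzMzcvFvbOpoJqXlZSRjIBuYnmHg4B+fn+AgoXJysrKy8vLy8zMysbBvLm2sKedkoNqZHd6e3t5dXJxdMjIycnJycrKysrLy8vLw7WpnJCFfHVfbYSJiYeCe3JpxsfHx8jIyMjJycnJysW4qp2Qg3h3f2xdeZKYlpGJf3LFxcXGxsbHx8fHyMjHva6gkoR3doGMfV5jgJqjn5eMf8PExMTExcXFxsbGxsO0pZaIeXN+i5ePb1dlfY6ZnJeKwsLCw8PDw8TExMXFva2djn9xeIaUoaKFaFRbaXN7gILAwcHBwcLCwsLDw8K3p5eHd299jZyqs52DbFlQUFRYXL+/v8DAwMDBwcHBwLKhkYFxcYGRobG+t6CMemxfVU1Hvb2+vr6/v7+/wMC9rp6NfW1zg5SltcHCvK2dkIR6cmq8vLy8vb29vr6+vrurm4p6a3OElaW2wMDAv7uzqaCYkbq6u7u7u7y8vL29uaqZiXhpcYKTo7S+v76+vr28urezubm5ubq6urq7u7u5qpmJeWltfo6fr7y9vby8u7u6ubm3t7i4uLi5ubm5urirm4p6amh4iJemtbu7u7q6ubm4t7W2tra3t7e3uLi4uK2djX1tZHB/jpyptLm5uLi3t7a2tLS0tbW1tra2tre3sKCRgXJkZ3WDkJuotLe2trW1tLSys7Ozs7S0tLW1tbWzpZaHeGpganaCj52stbS0s7KysbGxsbKysrKzs7OztLSqnI1/cmVfaXeGlqaysrGxsK+ur7CwsLCxsbGxsrKysq+jlYd6bmJkc4OTo6+wr66trKuurq6vr6+vsLCwsLGxsaqdkIR4b295hpWkrq2sq6qpp6ysra2trq6urq+vr6+vr6aajoR9fYOOmqerqqmopqWkq6urq6ysrK2tra2trq6uraSZkYyMkJiiqamopqWjoaCpqaqqqqqrq6urrKysrKysq6Wfm5qepKiopqWjoaCenKioqKipqampqqqqqqqrq6urqqmnp6iop6WkoqCenJqXpqanp6enqKioqKmpqampqampqKinp6ako6GfnZuYlpOkpaWlpqampqenp6enp6enp6enpqalpKKhn52amJWSj6Ojo6SkpKWlpaWlpqampqampaWlpKOioJ6cmpeVkY6LoaKioqKjo6OjpKSkpKSkpKSko6OioaCenJqXlZKOi4c="/>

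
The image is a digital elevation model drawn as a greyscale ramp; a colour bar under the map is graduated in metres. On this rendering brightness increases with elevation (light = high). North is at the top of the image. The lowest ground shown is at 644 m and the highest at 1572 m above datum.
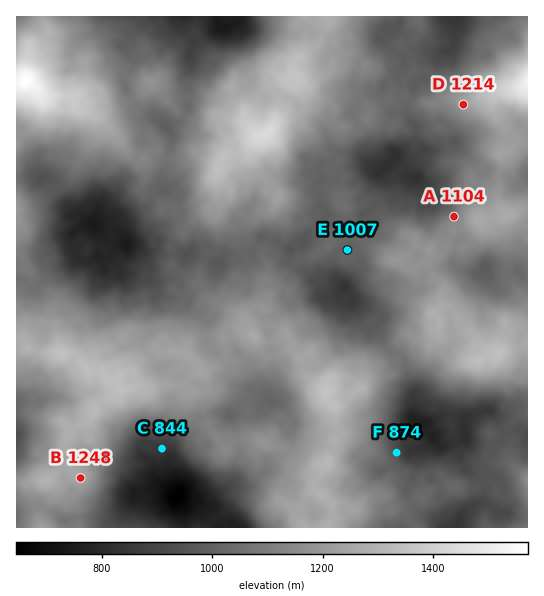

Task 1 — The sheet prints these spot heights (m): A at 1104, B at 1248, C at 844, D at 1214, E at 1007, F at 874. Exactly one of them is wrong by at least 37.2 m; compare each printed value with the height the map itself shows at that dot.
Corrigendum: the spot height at F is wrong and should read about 921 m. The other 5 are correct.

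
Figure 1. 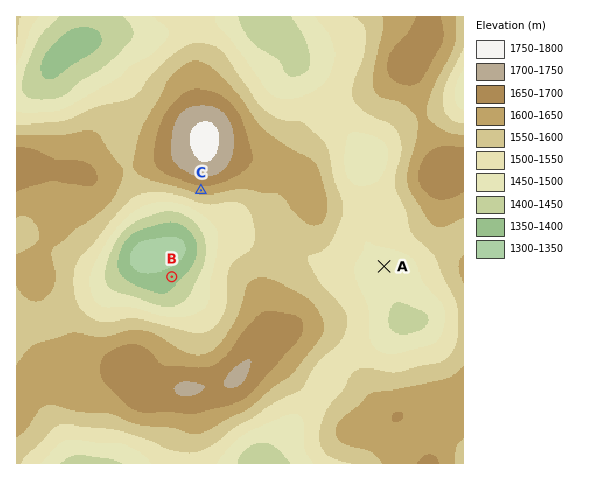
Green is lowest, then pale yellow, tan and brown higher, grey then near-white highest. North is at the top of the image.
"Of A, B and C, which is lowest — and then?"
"B A C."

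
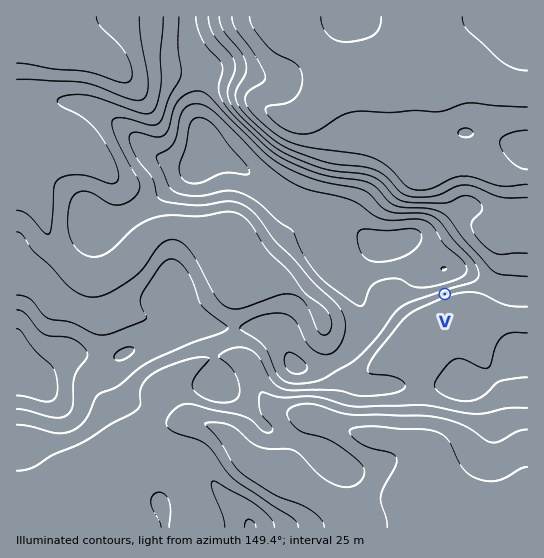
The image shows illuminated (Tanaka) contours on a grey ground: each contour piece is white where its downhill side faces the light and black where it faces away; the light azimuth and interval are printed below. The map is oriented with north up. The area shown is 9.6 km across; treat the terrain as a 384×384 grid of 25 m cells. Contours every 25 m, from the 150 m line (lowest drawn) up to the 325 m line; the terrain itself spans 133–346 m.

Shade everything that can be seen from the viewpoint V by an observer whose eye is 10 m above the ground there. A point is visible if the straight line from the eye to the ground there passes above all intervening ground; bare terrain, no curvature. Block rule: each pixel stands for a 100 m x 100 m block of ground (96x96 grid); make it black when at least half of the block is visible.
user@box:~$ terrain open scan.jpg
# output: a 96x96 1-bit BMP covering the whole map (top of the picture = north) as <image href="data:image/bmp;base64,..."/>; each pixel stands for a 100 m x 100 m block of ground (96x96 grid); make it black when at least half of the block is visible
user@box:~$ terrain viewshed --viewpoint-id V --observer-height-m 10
<image width="96" height="96" href="data:image/bmp;base64,Qk2+BAAAAAAAAD4AAAAoAAAAYAAAAGAAAAABAAEAAAAAAIAEAAATCwAAEwsAAAIAAAAAAAAA////AAAAAAAAAAAIAB/AAAAAAAAAAAAMAB/AAAAAAAAAAAAAAD+AAAAAAAAAAAAAAH4AAAAAAAAAAAAAAPwAAAAAAAAAAAAAAfgAAAAAAAAAAAAAA/AAAAAAAAAAAAAAB8AAAAAAAAAAAAAAAgAAAAAAAAAAAAAAAAAAAAAAAAAAAAAAAAAAAAAAAAAAAAAAAAAAAAAAAAAAAAAAAAAAAAAAAAAAAAAAAAAAAAAAAAAAAAAAAAAAAAAAAAAAAAAAAAAAAAAAAAAAAAAAAAAAAAAAAAAAAAAAAAAAAAAAAAAAAAAAAAAAAAAAAAAAAAAAAAAAAAAAAAAAAAAAAAAAAAAAAAAAAAAAAAAAAAAAAAAAAAAAAAAAAAAAAAAAAAAAAAAAAAAAAAAAAAAAAAAAAAAAAAAAAAAAAAAAAAAAAAAAAAAAAAAAAf//AAAAAAAAAAAAA////4AAAAAAAAAAA////+AAAAAAAAAAAf///+AAAAAAAAAAAf////AAAAAAAAAAAf////AAAAAAAAAAAP////wAAAAAAAAAAP////8AAAAAAAAAAH////8AAAAAAAAAAH////8AAAAAAAAAAD////8AAAAAAAAAAD////8AAAAAAAAAAD////8AAAAAAAAAAD////8AAAAAAAAAAD////8AAAAAAAAAAD////8AAAAAAAAAAAf///8AAAAAAAAAAAAf//8AAAAAAAAAAAAH//8AAAAAAAAAAAAD//AAAAAAAAAAAAAA8AAAAAAAAAAAAAAAAAAAAAAAAAAAAAAAAAAAAAAAAAAAAAAAAAAAAAAAAAAAAAAAAAAAAAAAAAAAAAAAAAAAAAAAAAAAAAAAAAAAAAAAAAAAAAAAAAAAAAAAAAAAAAAAAAAAAAAAAAAAAAAAAAAAAAAAAAAAAAAAAAAAAAAAAAAAAAAAAAAAAAAAAAAAAAAAAAAAAAAAAAAAAAAAAAAAAAAAAAAAAAAAAAAAAAAAAAAAAAAAAAAAAAAAAAAAAAAAAAAAAAAAAAAAAAAAAAAAAAAAAAAAAAAAAAAAAAAAAAAAAAAAAAAAAAAAAAAAAAAAAAAAAAAAAAAAAAAAAAAAAAAAAAAAAAAAAAAAAAAAAAAAAAAAAAAAAAAAAAAAAAAAAAAAAAAAAAAAAAAAAAAAAAAAAAAAAAAAAAAAAAAAAAAAAAAAAAAAAAAAAAAAAAAAAAAAAAAAAAAAAAAAAAAAAAAAAAAAAAAAAAAAAAAAAAAAAAAAAAAAAAAAAAAAAAAAAAAAAAAAAAAAAAAAAAAAAAAAAAAAAAAAAAAAAAAAAAAAAAAAAAAAAAAAAAAAAAAAAAAAAAAAAAAAAAAAAAAAAAAAAAAAAAAAAAAAAAAAAAAAAAAAAAAAAAAAAAAAAAAAAAAAAAAAAAAAAAAAAAAAAAAAAAAAAAAAAAAAAAAAAAAAAAAAAAAAAAAAAAAAAAAAAAAAAAAAAAAAAAAAAAAAAAAAAAAAAAAAAAAAAAAAAAAAAAAAAAAAAAAAAAAAAAAAAAAAAAAAAAAAAAAAAAA="/>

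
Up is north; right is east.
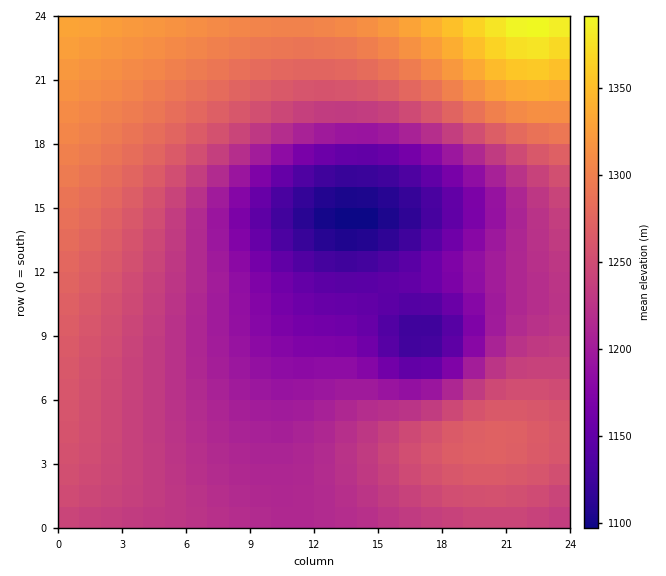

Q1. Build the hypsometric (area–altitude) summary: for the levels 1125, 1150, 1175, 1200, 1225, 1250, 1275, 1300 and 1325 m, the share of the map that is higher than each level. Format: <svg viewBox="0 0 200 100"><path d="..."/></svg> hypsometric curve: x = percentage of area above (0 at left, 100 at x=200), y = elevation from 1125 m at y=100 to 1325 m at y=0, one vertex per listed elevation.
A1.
<svg viewBox="0 0 200 100"><path d="M192 100l-12-12-15-13-17-13-35-12-38-12-33-13-17-13-16-12"/></svg>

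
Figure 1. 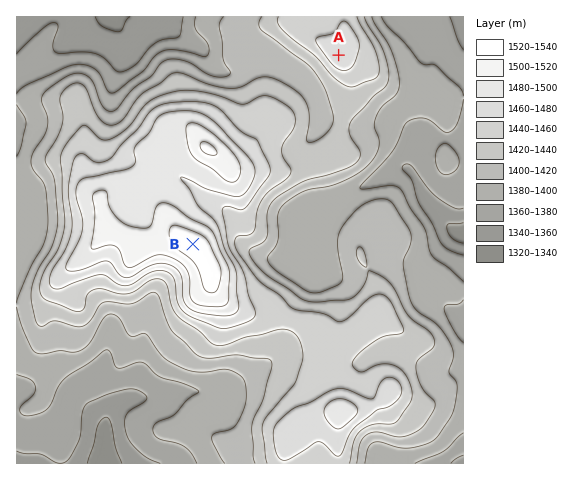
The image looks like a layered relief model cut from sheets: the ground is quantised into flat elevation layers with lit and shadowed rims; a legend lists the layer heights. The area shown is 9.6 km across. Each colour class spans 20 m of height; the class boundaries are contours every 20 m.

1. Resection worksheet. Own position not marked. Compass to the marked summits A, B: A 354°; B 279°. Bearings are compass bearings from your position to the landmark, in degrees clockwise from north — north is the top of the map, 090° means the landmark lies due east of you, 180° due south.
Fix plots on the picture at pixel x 361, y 271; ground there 1420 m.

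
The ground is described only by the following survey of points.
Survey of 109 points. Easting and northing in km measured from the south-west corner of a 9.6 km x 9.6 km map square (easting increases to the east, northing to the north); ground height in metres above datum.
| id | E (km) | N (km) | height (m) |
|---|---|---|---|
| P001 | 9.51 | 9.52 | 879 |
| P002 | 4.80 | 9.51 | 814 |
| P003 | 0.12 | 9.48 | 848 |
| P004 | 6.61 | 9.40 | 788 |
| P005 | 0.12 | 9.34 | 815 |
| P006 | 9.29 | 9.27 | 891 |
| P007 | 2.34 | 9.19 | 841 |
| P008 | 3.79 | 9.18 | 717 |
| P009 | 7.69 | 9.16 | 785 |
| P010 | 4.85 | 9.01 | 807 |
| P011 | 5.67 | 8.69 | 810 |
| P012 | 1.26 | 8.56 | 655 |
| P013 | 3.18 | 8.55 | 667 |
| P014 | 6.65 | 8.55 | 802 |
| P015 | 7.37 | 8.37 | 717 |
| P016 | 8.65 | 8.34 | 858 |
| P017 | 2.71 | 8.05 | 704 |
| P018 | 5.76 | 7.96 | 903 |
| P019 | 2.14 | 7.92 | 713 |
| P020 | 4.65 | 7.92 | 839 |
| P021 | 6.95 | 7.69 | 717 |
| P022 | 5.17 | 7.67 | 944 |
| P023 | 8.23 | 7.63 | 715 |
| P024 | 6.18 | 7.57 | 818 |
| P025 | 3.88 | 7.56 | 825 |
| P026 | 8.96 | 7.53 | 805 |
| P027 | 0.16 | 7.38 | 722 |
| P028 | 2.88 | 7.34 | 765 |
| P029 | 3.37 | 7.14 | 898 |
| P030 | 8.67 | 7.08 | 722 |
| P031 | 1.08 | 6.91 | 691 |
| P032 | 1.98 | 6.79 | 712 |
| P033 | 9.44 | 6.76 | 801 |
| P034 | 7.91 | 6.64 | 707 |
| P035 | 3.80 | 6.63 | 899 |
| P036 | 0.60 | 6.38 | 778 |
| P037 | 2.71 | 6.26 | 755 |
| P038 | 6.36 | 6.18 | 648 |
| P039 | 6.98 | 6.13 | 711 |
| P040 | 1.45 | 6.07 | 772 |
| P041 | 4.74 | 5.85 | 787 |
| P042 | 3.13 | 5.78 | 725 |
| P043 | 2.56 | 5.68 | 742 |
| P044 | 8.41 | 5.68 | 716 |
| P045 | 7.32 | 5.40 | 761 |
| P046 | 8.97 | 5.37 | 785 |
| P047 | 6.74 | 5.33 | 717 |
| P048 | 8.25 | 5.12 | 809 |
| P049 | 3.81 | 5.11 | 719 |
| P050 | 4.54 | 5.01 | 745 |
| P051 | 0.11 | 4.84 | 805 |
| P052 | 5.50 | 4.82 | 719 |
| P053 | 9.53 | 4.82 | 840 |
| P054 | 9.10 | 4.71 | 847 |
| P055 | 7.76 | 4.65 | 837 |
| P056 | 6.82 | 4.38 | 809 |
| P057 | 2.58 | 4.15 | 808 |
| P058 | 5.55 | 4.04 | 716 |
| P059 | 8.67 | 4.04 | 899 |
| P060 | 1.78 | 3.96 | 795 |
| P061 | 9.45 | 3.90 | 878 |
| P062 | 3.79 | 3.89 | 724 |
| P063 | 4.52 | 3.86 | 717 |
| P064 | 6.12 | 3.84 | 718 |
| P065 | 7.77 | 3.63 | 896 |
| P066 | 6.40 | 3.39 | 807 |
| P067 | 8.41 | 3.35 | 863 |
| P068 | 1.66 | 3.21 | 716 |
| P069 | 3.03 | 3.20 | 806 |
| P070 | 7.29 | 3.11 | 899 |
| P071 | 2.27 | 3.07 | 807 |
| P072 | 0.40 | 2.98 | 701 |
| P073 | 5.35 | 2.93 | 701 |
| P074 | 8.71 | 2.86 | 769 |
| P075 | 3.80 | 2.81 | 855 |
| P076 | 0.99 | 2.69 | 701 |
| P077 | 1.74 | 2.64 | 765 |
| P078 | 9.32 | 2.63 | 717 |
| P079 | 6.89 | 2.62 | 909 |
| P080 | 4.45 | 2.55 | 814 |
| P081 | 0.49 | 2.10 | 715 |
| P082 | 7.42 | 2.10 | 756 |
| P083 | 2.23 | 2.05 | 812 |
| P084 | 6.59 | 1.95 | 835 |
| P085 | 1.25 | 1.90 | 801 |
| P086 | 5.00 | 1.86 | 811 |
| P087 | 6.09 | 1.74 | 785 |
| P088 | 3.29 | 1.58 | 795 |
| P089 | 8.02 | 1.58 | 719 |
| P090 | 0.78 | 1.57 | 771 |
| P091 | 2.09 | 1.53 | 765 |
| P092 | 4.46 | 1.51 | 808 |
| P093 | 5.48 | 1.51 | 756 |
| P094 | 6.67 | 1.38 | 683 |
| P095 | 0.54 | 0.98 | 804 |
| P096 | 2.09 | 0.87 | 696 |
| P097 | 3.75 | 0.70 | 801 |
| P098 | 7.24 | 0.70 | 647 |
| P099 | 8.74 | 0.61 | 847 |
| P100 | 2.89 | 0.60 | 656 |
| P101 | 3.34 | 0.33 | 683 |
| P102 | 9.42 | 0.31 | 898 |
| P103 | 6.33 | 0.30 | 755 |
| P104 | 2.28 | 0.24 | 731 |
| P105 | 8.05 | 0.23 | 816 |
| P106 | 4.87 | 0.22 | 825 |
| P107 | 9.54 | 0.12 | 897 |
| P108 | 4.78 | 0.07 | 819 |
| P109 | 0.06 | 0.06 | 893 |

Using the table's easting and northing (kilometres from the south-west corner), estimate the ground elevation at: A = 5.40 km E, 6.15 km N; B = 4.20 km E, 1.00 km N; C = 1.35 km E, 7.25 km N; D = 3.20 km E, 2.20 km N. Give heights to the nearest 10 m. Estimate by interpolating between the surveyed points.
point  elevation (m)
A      720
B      810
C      660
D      820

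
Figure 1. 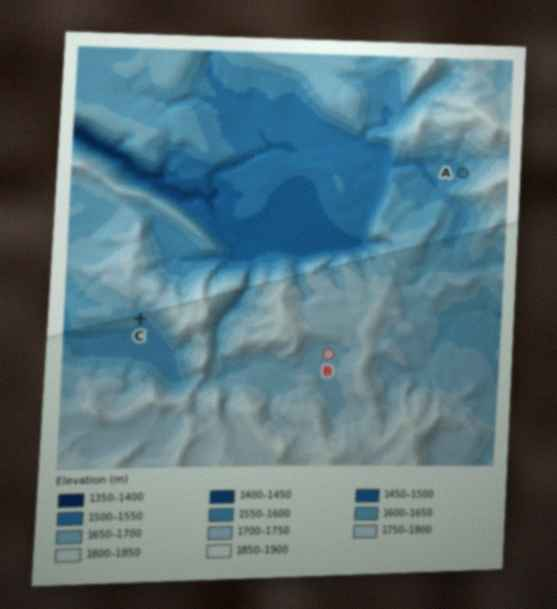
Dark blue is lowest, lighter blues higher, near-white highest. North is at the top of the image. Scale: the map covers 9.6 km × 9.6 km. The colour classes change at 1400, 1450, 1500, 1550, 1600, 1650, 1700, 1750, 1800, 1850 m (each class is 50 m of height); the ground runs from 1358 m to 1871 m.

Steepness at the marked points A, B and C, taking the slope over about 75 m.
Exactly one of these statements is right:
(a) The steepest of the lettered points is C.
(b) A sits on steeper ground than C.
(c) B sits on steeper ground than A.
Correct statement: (b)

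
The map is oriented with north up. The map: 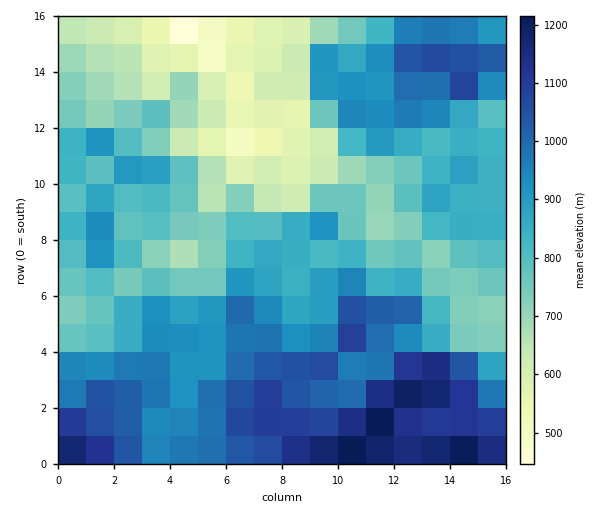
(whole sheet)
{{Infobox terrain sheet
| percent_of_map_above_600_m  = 90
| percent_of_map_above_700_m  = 80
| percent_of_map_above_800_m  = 61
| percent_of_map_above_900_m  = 42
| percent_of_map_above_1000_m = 21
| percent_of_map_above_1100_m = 9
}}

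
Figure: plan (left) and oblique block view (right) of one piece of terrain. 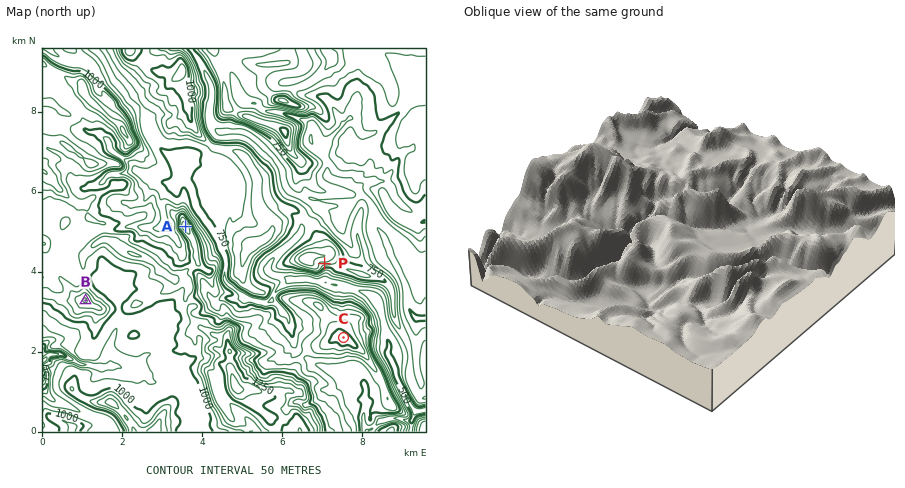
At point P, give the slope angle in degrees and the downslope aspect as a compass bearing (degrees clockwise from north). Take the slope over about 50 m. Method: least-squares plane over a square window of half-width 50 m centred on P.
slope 33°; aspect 177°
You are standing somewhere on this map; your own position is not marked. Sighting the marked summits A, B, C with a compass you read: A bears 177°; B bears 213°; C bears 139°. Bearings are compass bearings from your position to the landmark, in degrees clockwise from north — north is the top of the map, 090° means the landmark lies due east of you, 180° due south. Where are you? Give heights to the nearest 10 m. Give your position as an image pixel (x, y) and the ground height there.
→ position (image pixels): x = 182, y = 152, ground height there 740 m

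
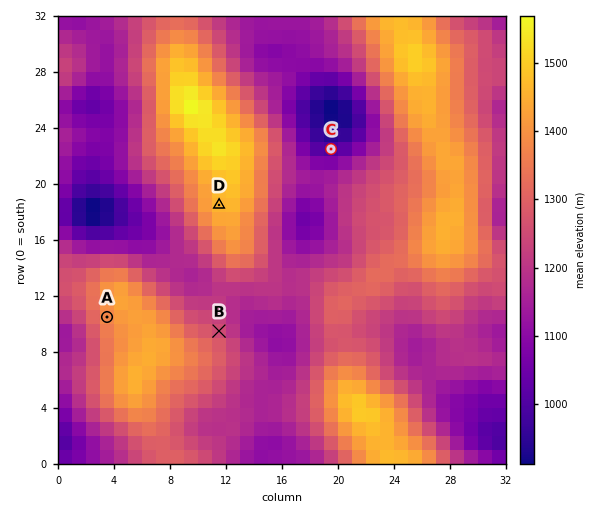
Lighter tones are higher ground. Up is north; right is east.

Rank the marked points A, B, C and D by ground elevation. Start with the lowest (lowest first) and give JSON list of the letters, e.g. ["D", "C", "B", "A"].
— ["C", "B", "A", "D"]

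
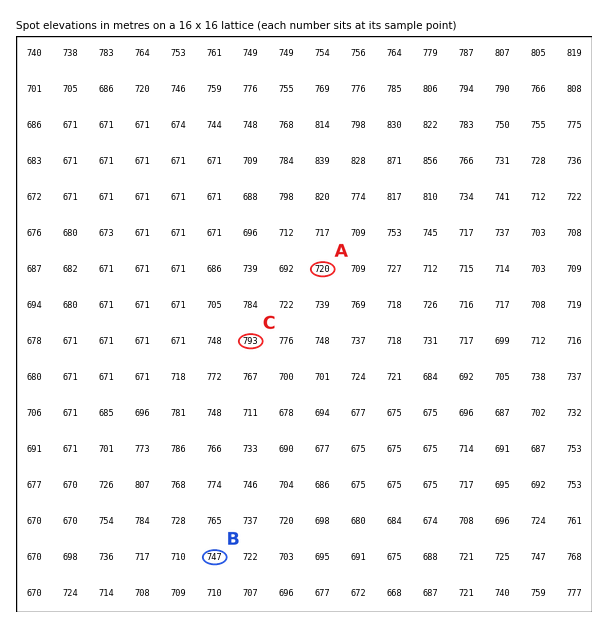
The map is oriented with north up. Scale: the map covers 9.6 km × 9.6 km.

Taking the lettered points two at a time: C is above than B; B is above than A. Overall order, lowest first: A B C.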